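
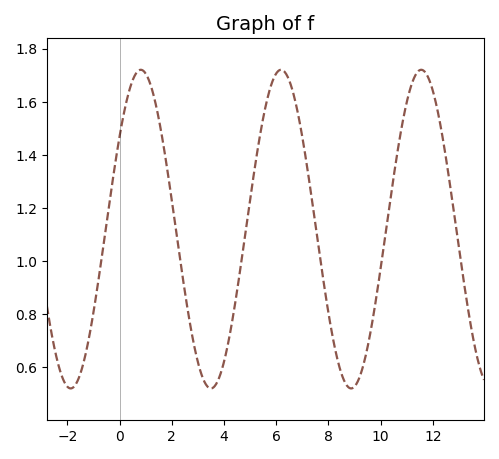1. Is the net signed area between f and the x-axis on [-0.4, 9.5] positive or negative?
positive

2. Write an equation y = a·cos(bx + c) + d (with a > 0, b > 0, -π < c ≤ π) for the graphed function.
y = 0.6cos(1.2x - 0.95) + 1.12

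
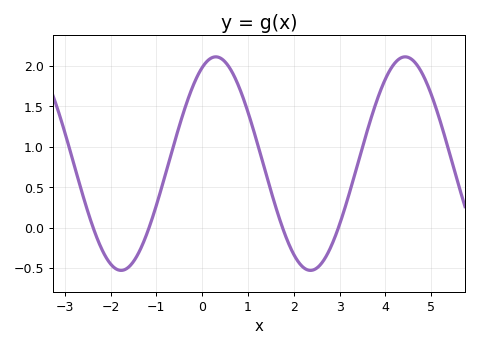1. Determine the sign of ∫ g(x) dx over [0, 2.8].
positive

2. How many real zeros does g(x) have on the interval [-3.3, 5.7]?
4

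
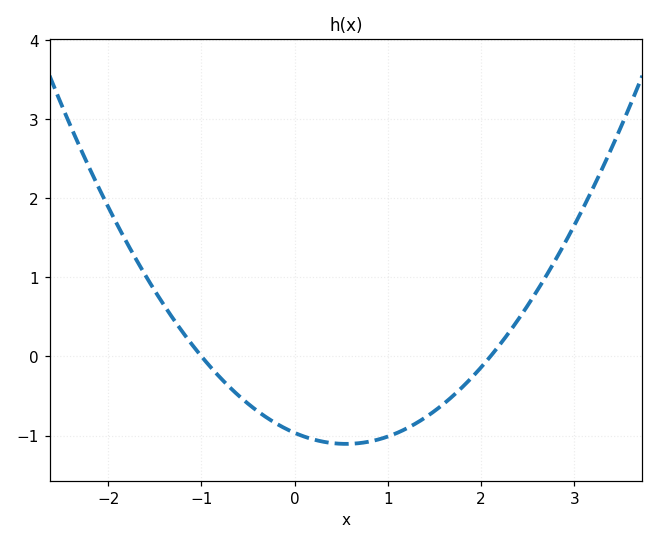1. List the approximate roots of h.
-1, 2.1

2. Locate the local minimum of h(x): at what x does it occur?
0.55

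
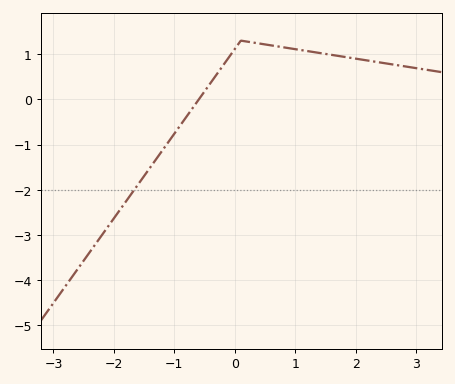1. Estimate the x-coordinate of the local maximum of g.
0.102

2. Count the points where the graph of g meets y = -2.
1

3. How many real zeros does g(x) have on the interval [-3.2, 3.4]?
1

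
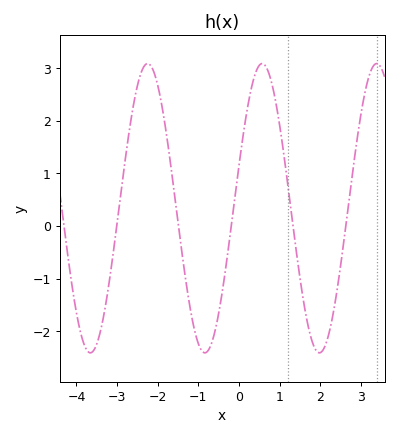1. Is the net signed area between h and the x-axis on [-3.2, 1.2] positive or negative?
positive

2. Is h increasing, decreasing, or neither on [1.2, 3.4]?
neither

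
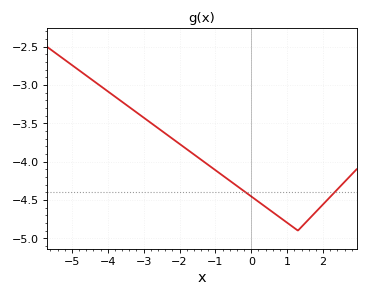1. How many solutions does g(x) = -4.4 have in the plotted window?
2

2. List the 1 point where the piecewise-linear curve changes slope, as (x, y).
(1.3, -4.9)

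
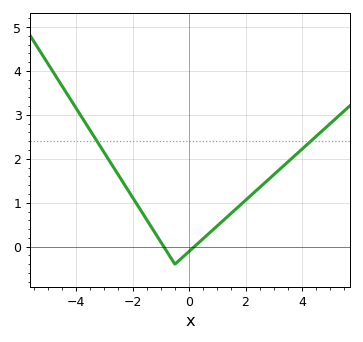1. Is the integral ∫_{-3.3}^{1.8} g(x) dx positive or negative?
positive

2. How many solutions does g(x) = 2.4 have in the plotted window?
2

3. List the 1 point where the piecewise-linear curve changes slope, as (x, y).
(-0.5, -0.4)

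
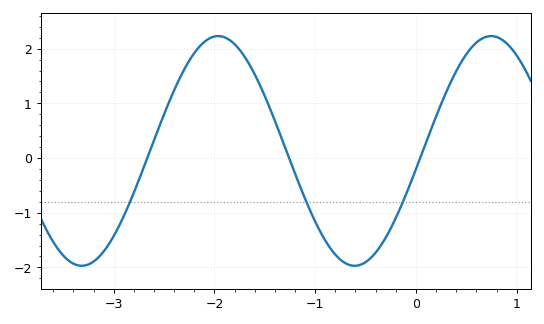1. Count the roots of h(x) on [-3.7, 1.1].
3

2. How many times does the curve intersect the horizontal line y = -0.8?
3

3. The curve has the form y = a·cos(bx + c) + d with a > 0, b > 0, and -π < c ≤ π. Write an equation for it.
y = 2.1cos(2.32x - 1.73) + 0.13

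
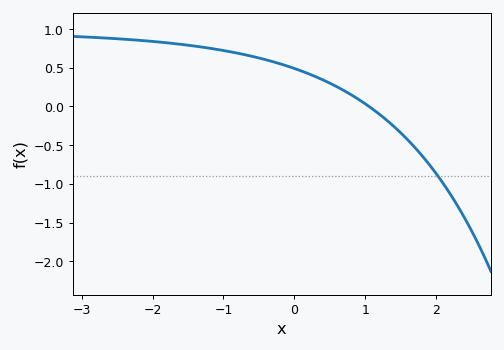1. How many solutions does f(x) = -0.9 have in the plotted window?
1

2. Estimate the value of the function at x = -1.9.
0.831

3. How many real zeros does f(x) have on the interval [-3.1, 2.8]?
1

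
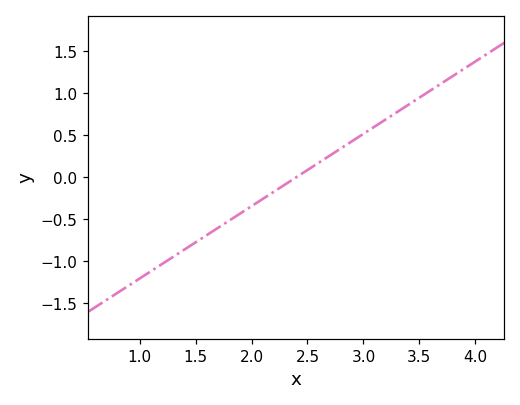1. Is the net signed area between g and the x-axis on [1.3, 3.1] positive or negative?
negative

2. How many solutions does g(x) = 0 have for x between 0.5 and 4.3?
1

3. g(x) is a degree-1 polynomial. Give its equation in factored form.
y = 0.86(x - 2.4)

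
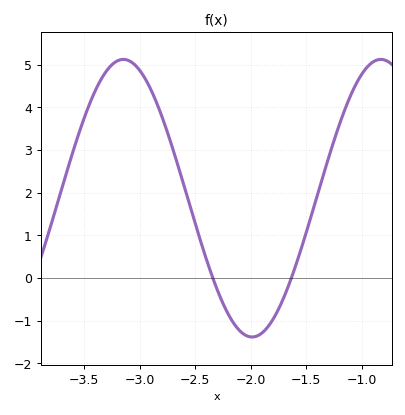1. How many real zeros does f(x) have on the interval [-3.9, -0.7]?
2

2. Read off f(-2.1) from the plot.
-1.2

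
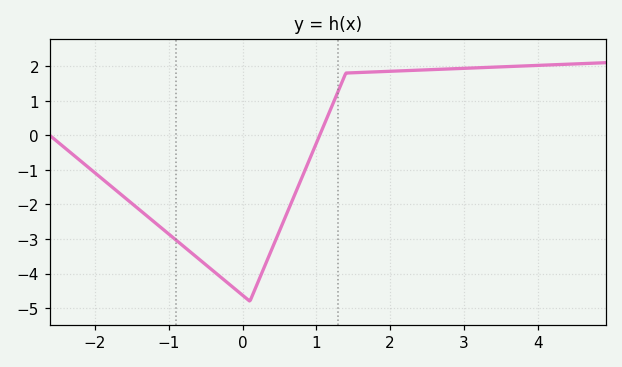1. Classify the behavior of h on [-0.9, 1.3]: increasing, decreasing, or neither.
neither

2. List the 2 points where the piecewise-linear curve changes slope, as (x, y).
(0.1, -4.8); (1.4, 1.8)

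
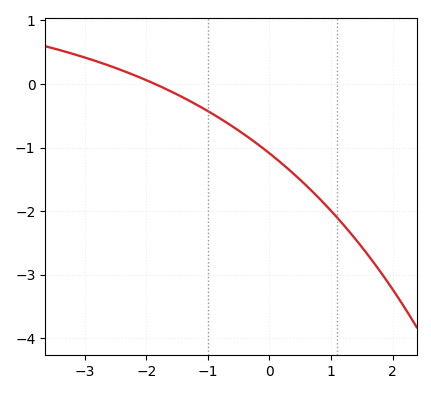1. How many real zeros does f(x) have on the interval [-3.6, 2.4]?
1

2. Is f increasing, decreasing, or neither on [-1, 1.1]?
decreasing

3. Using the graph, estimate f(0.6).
-1.6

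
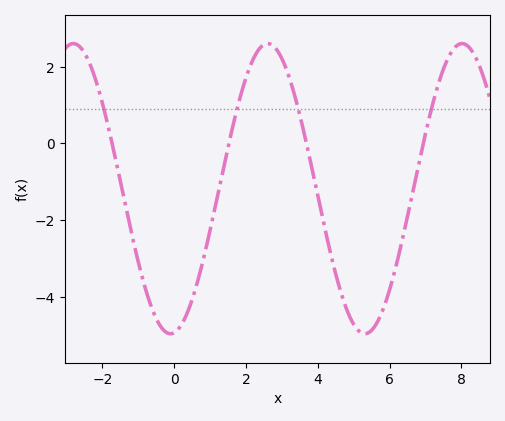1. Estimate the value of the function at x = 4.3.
-2.6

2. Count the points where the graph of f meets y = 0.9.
4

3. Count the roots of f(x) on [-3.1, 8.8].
4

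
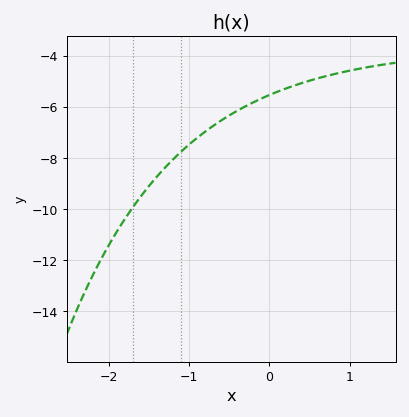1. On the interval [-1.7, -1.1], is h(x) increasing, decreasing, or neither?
increasing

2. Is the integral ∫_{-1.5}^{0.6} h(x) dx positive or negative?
negative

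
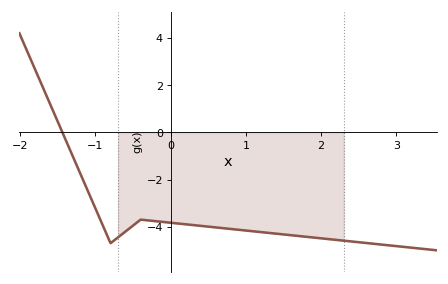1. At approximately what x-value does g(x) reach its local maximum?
-0.4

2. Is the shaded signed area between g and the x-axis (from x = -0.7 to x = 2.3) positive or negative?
negative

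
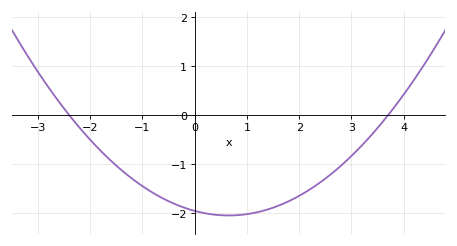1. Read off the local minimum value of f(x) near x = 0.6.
-2.05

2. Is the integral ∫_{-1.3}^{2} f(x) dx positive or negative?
negative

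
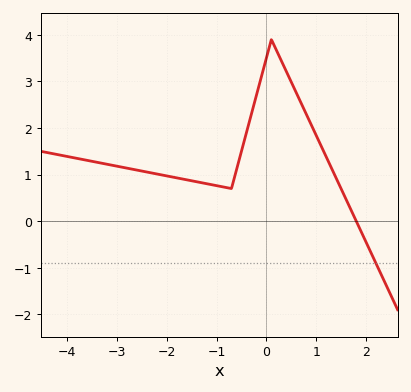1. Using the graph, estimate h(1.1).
1.61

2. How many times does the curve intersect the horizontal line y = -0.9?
1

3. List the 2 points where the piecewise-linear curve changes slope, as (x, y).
(-0.7, 0.7); (0.1, 3.9)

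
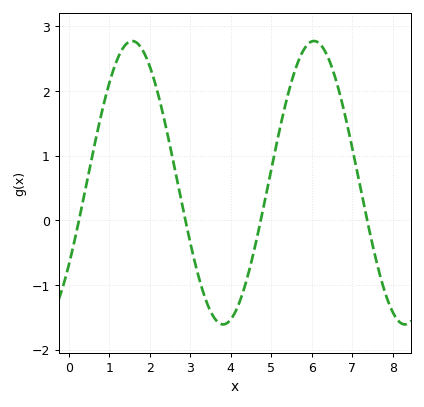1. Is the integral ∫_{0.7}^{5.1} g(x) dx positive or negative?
positive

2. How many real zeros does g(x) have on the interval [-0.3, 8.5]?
4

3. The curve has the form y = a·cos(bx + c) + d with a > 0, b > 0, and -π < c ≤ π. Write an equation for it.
y = 2.19cos(1.4x - 2.2) + 0.58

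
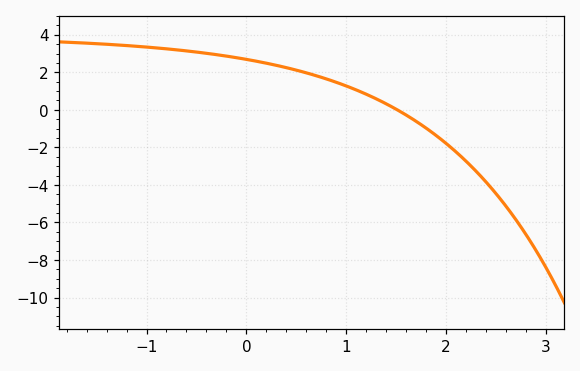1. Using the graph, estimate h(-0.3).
3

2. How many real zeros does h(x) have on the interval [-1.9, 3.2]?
1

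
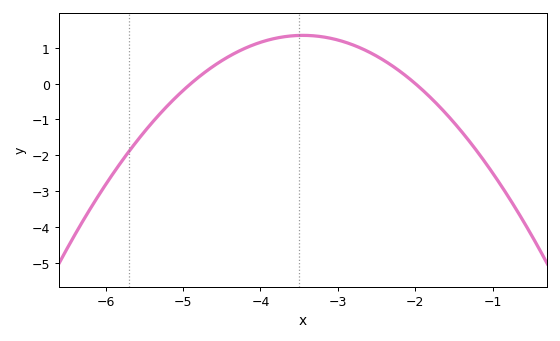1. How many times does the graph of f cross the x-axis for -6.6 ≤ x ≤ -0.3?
2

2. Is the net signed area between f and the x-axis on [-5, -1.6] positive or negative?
positive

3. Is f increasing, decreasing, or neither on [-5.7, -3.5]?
increasing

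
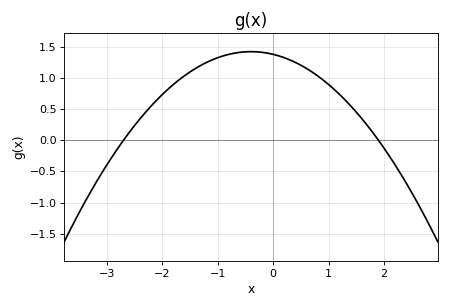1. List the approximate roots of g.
-2.7, 1.9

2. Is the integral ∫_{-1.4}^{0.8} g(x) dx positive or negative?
positive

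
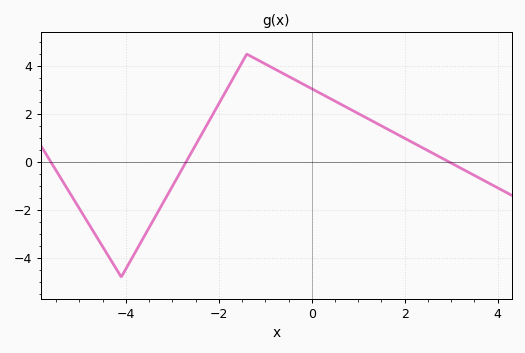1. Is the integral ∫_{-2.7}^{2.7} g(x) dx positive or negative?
positive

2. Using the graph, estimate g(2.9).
0.059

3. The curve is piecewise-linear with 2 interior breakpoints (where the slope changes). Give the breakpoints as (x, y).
(-4.1, -4.8); (-1.4, 4.5)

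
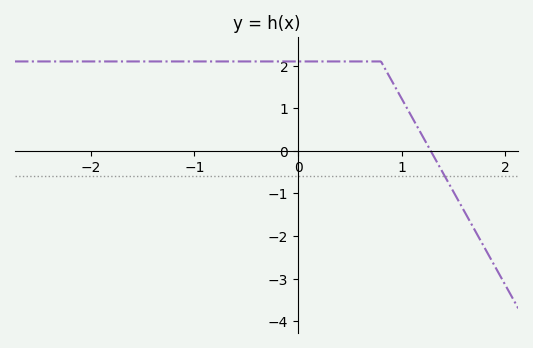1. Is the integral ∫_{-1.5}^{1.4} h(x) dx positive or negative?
positive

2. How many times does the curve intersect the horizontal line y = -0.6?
1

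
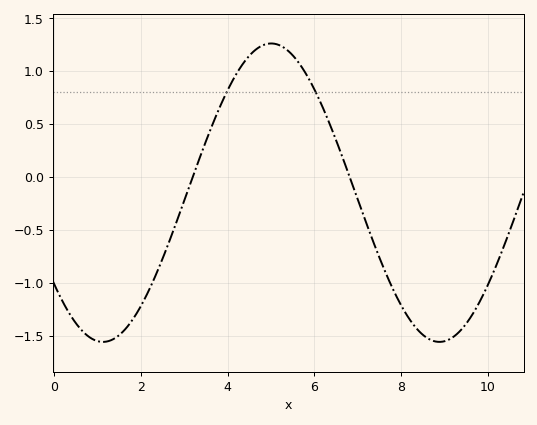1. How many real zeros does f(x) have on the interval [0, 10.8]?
2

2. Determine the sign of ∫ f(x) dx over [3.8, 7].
positive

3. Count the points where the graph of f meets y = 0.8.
2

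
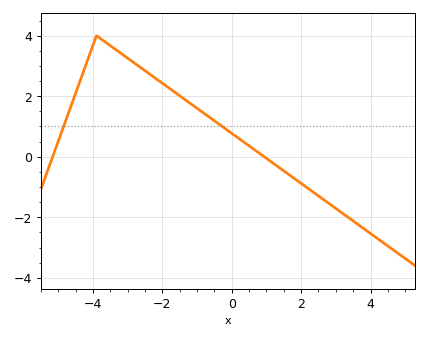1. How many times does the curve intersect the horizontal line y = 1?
2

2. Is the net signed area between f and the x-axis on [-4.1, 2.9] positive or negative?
positive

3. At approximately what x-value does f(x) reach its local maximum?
-3.8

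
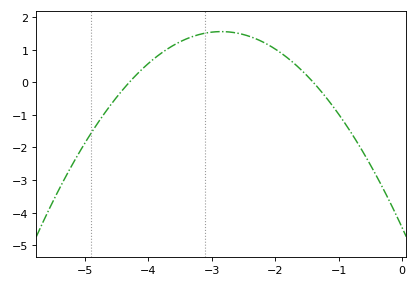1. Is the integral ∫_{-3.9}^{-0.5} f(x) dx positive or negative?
positive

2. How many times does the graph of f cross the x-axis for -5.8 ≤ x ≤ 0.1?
2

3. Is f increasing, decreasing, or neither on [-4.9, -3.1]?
increasing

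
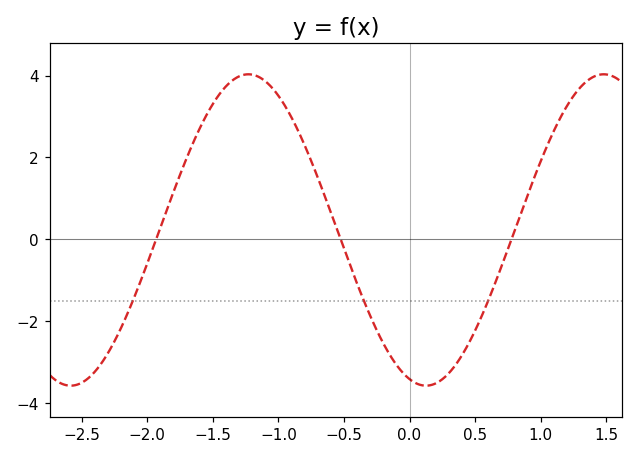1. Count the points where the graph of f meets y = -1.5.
3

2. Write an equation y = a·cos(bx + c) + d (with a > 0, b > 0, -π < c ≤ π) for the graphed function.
y = 3.8cos(2.3x + 2.8) + 0.23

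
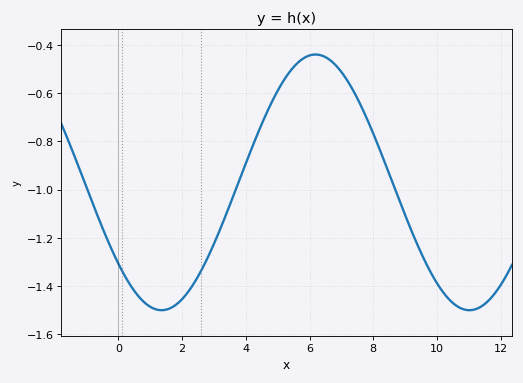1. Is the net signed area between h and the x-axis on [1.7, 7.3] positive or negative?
negative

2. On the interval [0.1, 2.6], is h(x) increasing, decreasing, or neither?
neither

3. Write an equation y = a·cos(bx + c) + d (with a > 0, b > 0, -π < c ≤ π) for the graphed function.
y = 0.53cos(0.65x + 2.26) - 0.97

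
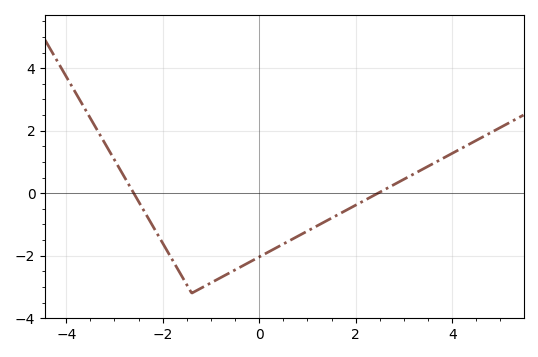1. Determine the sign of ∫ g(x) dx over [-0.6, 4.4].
negative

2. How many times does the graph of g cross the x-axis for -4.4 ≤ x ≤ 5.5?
2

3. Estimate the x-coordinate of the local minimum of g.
-1.4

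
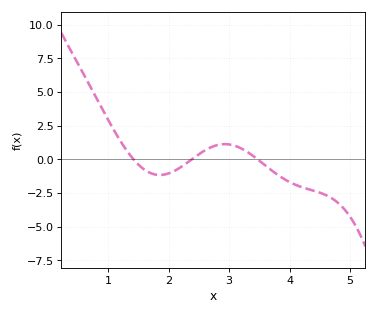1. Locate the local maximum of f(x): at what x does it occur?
2.9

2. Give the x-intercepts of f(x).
1.4, 2.4, 3.5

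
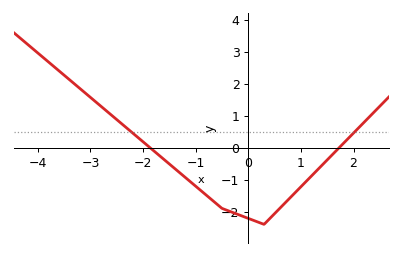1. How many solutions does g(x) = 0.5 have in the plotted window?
2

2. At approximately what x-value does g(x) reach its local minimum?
0.3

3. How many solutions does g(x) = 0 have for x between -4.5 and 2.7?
2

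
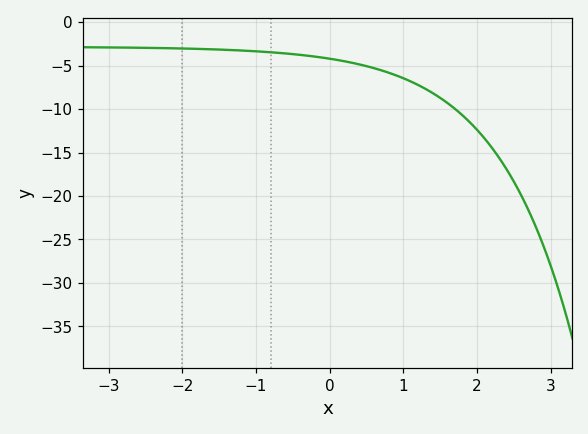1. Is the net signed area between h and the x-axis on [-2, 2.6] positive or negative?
negative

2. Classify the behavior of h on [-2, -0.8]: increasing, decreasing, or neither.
decreasing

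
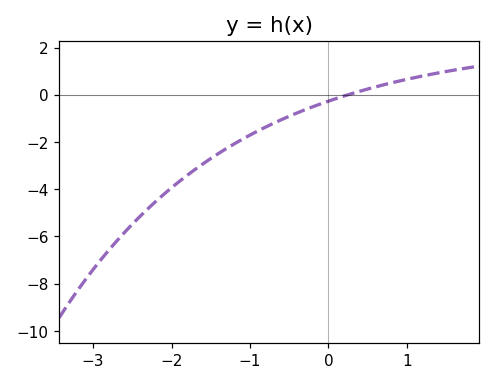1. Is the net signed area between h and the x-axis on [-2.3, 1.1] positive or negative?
negative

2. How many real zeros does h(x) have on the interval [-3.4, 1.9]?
1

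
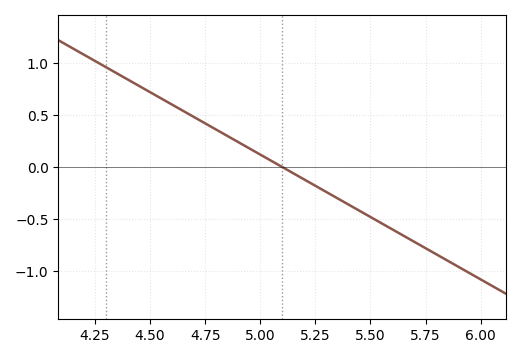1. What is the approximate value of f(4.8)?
0.36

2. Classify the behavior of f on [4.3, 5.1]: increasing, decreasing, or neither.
decreasing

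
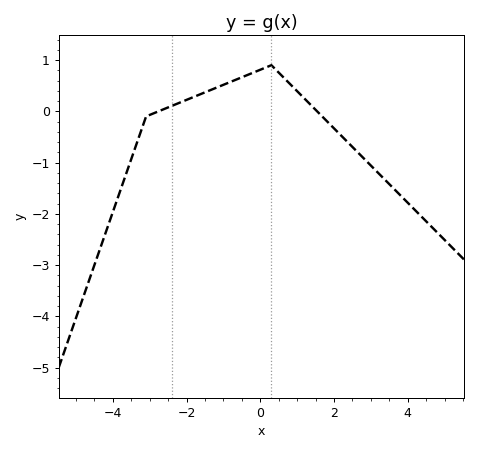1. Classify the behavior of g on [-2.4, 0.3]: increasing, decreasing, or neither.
increasing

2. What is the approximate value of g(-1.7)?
0.3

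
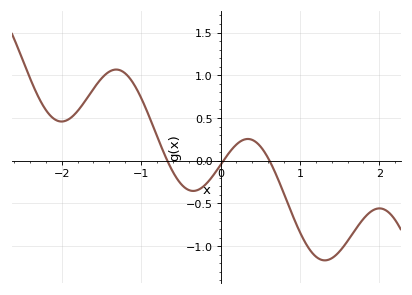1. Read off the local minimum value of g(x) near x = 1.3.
-1.17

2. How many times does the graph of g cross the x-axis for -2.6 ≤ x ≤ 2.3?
3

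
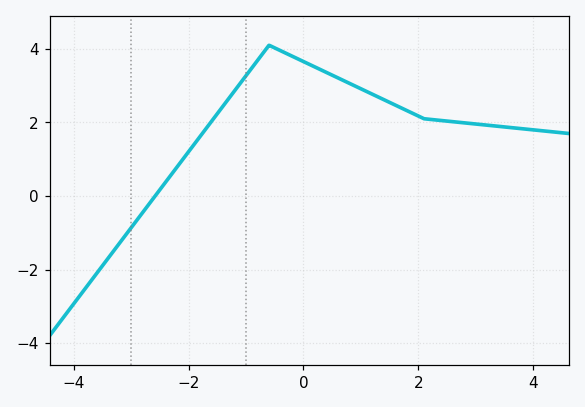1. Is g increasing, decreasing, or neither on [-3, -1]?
increasing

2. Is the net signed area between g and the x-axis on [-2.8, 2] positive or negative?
positive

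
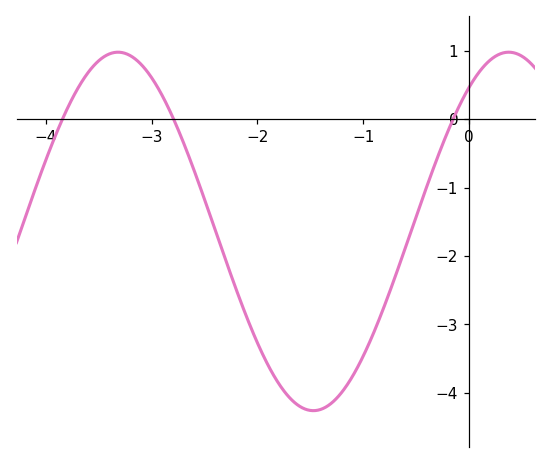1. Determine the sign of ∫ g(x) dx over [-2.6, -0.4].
negative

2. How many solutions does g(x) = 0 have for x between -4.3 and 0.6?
3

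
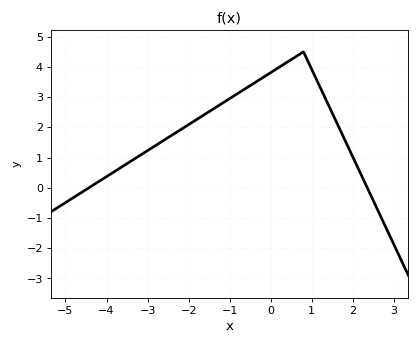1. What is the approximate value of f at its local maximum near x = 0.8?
4.5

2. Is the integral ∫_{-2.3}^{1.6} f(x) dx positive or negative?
positive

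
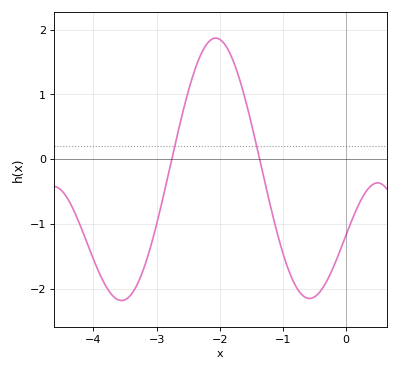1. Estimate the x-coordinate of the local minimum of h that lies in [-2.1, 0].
-0.6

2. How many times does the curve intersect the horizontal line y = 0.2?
2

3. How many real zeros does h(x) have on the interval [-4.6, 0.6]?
2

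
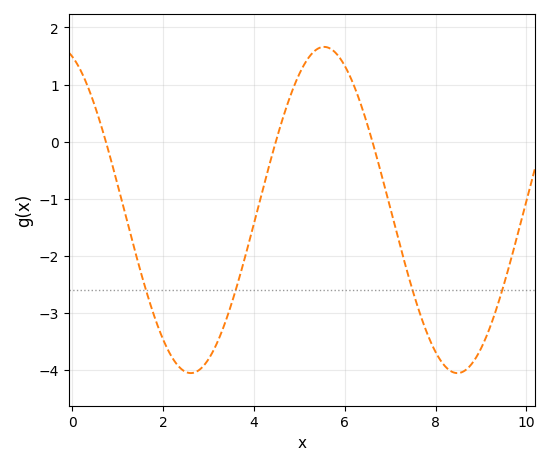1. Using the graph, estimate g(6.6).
0.025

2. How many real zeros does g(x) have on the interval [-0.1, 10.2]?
3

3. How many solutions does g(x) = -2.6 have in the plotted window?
4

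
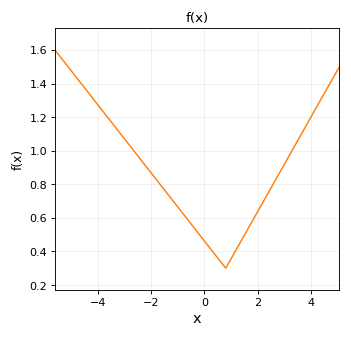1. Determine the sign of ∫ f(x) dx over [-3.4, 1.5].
positive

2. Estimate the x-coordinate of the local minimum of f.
0.8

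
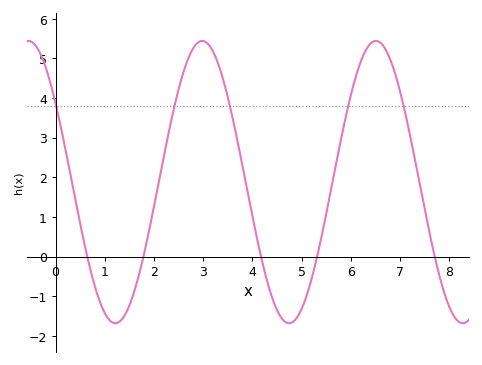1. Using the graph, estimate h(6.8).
4.97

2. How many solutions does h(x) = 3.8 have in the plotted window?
5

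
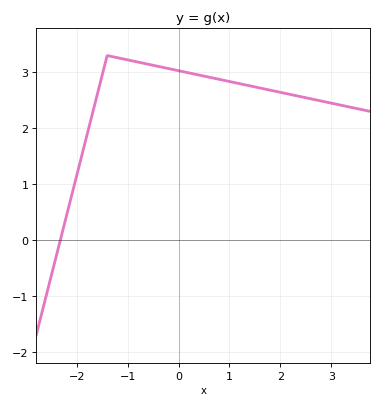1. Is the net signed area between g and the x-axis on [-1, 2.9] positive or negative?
positive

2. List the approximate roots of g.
-2.32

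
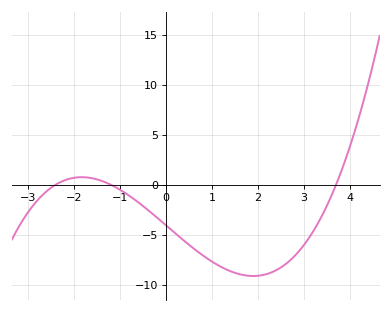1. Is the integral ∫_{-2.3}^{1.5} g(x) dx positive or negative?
negative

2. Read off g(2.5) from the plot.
-8.27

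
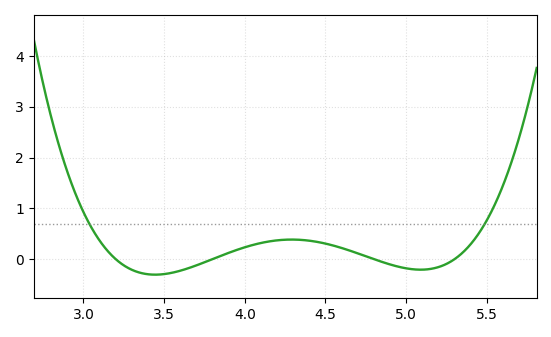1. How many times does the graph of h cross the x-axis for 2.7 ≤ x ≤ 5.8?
4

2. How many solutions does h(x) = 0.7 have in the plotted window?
2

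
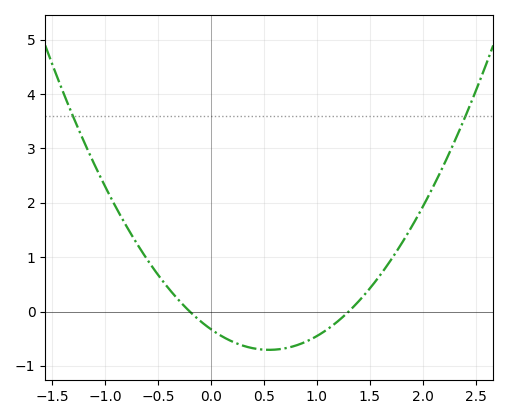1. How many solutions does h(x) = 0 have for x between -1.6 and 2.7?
2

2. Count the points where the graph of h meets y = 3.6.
2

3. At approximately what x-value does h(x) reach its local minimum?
0.6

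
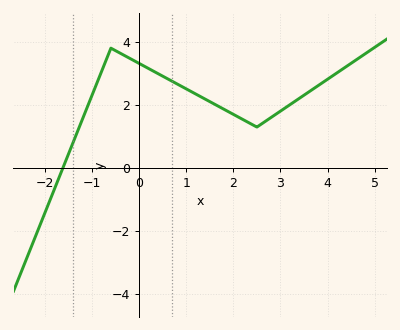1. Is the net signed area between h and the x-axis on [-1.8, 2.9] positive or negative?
positive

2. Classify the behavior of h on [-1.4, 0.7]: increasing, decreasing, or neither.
neither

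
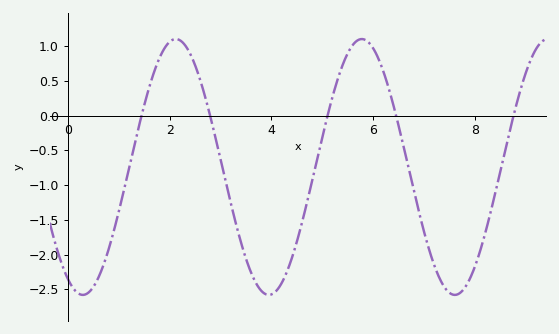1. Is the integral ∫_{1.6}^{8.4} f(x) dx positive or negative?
negative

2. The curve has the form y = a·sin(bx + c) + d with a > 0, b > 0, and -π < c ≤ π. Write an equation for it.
y = 1.84sin(1.7x - 2.1) - 0.74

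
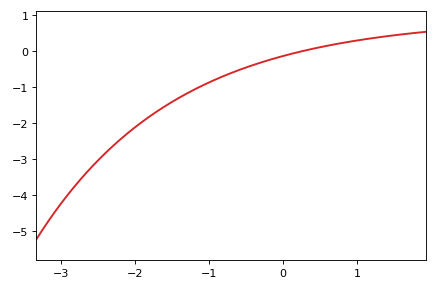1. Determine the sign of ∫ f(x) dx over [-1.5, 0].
negative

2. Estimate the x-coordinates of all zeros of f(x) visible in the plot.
0.249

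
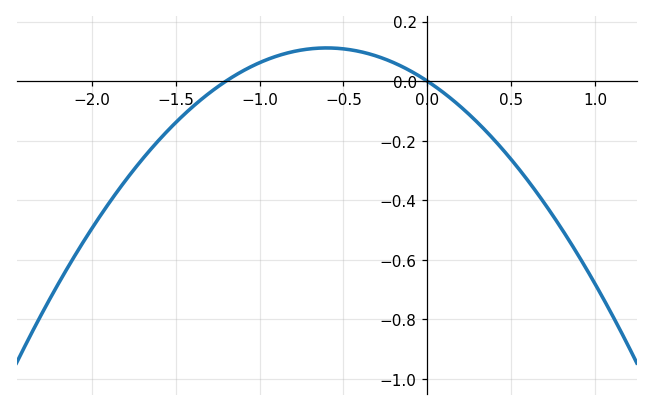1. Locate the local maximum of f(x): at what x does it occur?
-0.6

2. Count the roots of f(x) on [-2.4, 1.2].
2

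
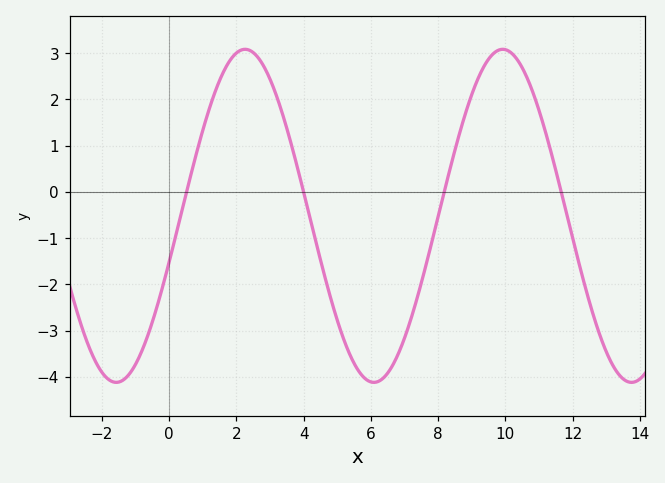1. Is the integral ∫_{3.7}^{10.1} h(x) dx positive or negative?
negative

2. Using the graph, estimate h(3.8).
0.569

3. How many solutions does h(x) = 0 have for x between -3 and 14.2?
4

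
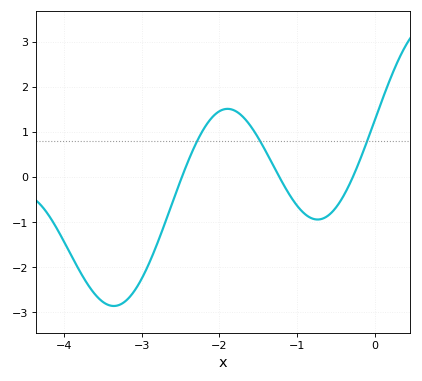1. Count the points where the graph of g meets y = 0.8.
3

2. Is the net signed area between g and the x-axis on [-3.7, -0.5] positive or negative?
negative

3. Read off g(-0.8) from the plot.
-0.9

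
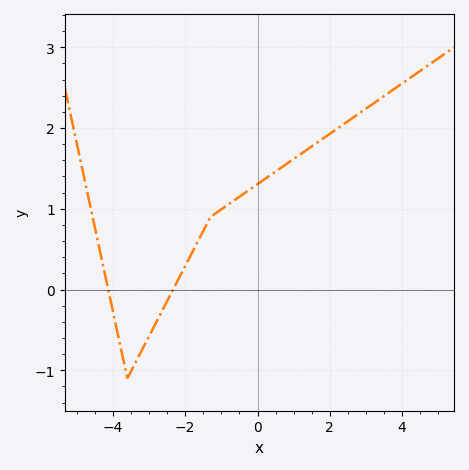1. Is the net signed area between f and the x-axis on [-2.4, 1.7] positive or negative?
positive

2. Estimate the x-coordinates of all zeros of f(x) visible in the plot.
-4.2, -2.4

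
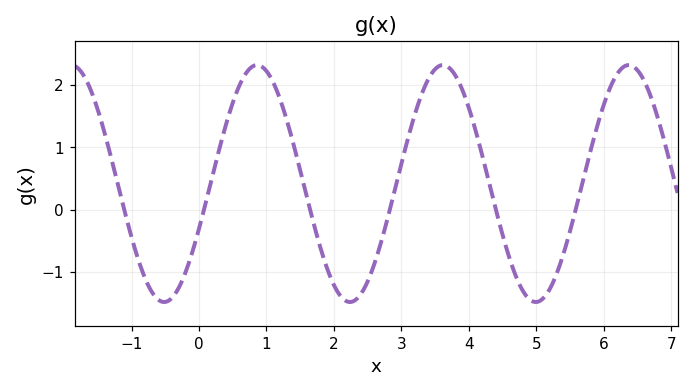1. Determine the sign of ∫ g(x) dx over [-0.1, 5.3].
positive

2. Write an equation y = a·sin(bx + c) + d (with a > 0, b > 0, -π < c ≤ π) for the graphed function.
y = 1.9sin(2.3x - 0.39) + 0.42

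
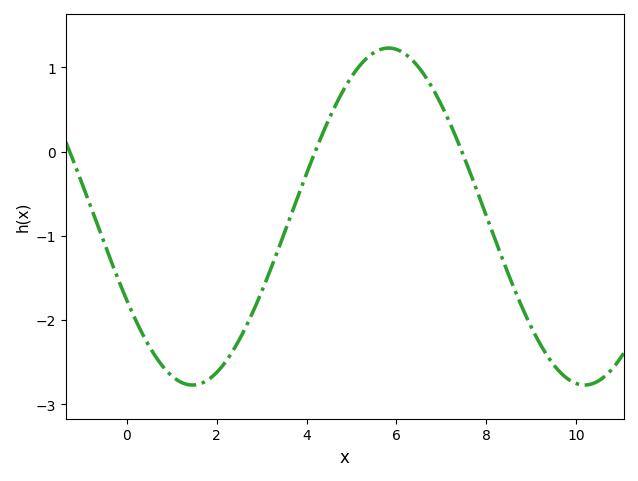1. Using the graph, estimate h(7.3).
0.2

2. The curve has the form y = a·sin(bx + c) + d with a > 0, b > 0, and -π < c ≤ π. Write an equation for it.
y = 2sin(0.72x - 2.6) - 0.77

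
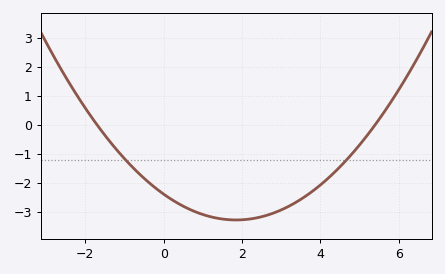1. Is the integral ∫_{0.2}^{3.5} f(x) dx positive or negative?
negative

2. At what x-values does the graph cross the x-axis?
-1.6, 5.4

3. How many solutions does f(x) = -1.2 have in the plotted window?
2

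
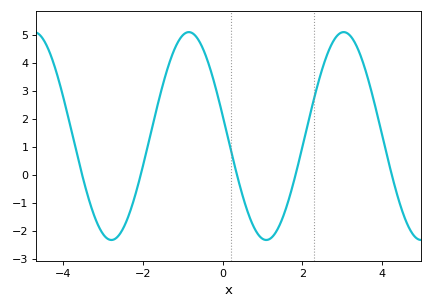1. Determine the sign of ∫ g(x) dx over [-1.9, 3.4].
positive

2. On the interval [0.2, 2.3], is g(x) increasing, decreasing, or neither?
neither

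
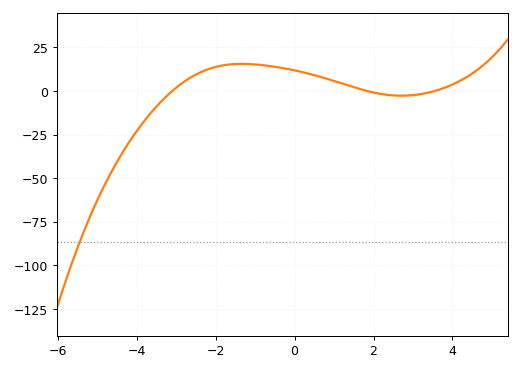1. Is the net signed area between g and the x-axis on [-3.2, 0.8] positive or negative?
positive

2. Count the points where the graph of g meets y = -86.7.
1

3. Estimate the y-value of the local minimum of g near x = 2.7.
-2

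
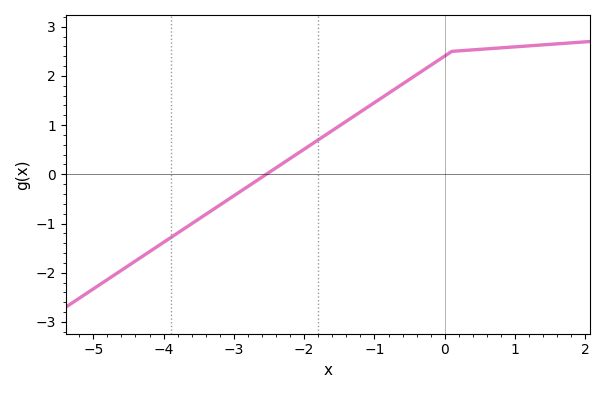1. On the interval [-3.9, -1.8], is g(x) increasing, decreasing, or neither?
increasing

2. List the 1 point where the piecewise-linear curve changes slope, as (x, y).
(0.1, 2.5)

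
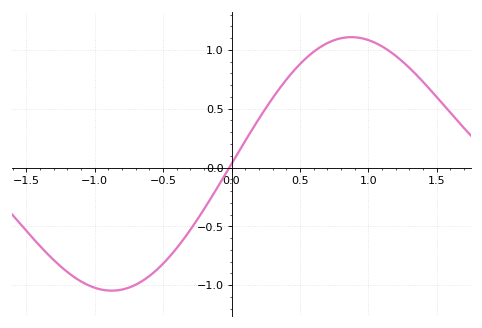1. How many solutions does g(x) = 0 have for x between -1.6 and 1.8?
1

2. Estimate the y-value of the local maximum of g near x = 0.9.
1.11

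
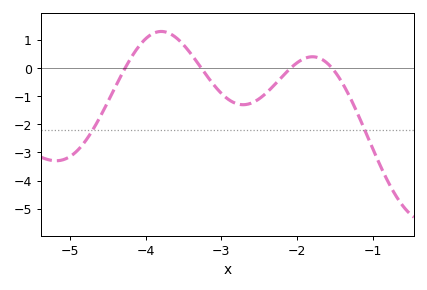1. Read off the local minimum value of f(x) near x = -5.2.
-3.29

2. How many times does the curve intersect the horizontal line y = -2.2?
2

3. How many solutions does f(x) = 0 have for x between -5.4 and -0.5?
4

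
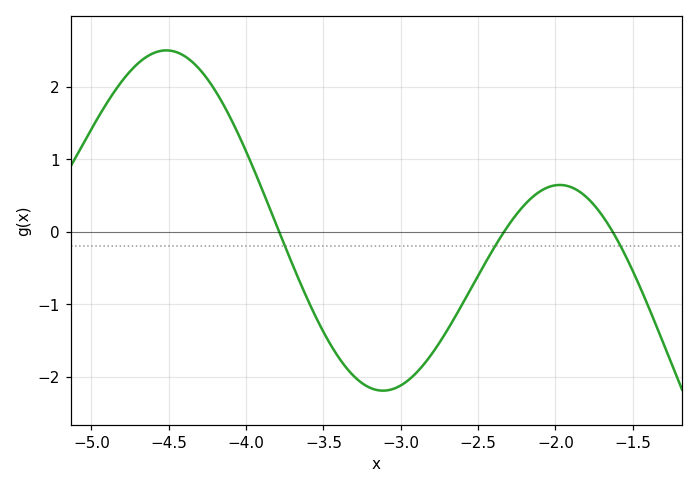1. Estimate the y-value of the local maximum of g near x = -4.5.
2.5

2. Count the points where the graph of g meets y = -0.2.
3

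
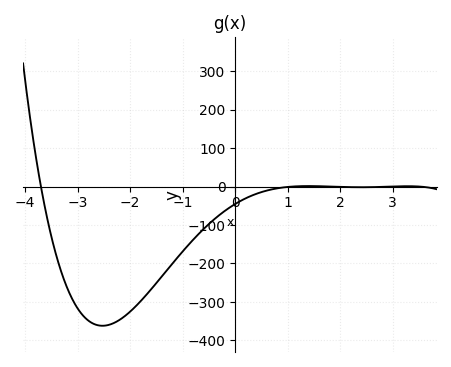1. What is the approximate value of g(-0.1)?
-50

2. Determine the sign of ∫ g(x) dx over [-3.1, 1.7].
negative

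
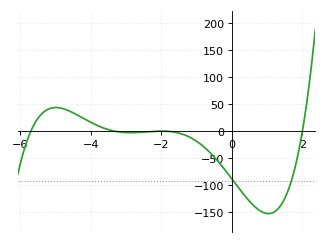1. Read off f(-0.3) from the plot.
-65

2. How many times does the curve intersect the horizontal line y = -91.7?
2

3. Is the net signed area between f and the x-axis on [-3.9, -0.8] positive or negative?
negative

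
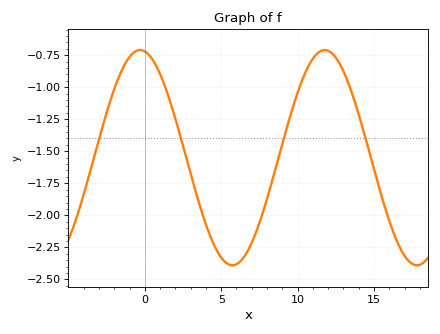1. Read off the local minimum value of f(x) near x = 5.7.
-2.38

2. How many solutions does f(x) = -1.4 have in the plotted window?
4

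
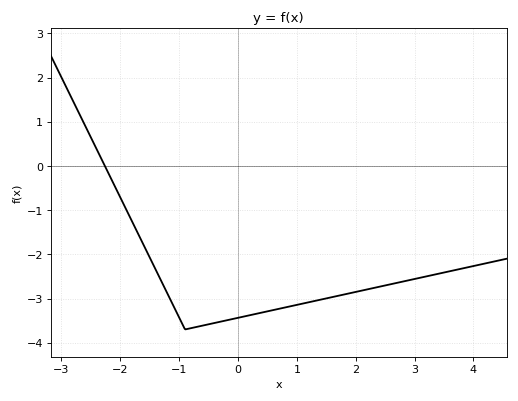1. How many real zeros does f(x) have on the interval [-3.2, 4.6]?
1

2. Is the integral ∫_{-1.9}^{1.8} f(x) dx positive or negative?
negative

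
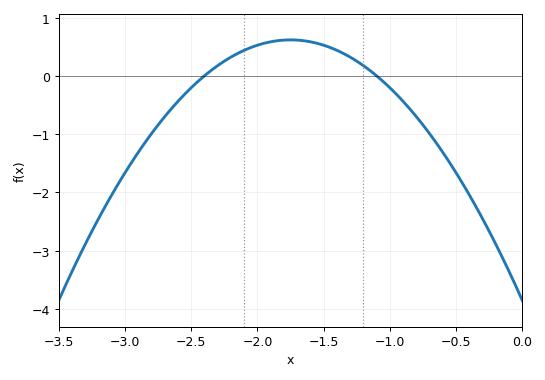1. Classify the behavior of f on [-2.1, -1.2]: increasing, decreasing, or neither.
neither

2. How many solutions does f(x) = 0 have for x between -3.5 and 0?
2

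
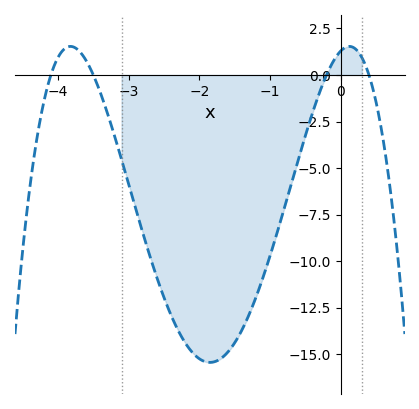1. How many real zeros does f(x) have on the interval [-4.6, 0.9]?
4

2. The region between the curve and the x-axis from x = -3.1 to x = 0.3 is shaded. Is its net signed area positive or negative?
negative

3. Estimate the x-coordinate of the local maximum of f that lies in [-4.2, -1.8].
-3.82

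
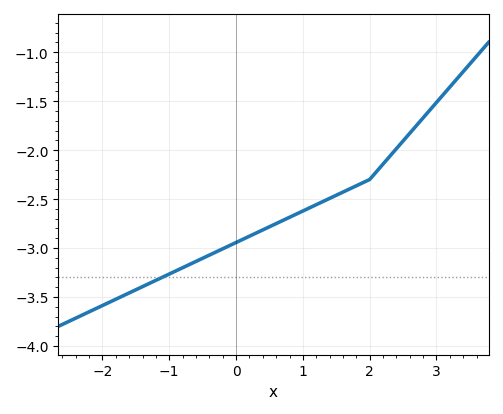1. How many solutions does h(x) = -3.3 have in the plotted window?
1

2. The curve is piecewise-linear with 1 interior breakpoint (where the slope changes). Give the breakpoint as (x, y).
(2, -2.3)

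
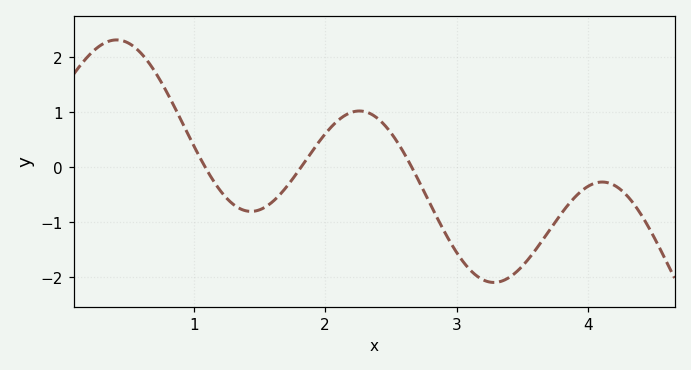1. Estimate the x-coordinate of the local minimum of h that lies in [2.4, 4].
3.3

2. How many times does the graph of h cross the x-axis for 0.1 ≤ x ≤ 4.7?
3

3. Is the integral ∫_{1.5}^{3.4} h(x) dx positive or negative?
negative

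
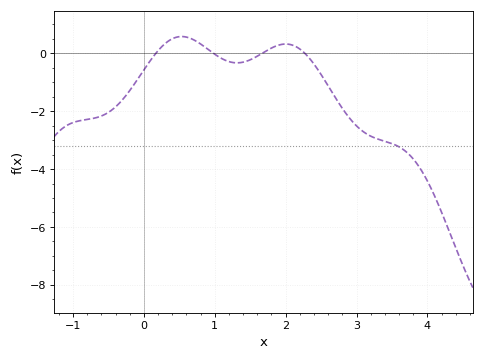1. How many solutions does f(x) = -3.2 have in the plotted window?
1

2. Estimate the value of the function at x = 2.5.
-0.8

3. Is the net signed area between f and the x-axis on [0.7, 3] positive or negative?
negative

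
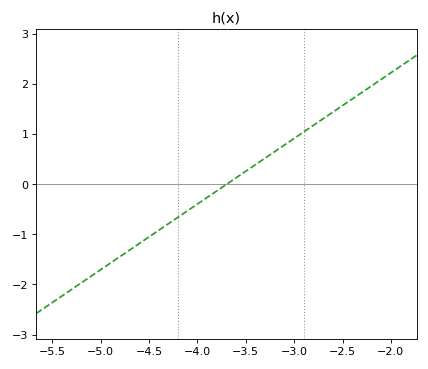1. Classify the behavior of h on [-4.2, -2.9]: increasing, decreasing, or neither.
increasing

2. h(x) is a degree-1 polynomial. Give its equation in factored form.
y = 1.31(x + 3.7)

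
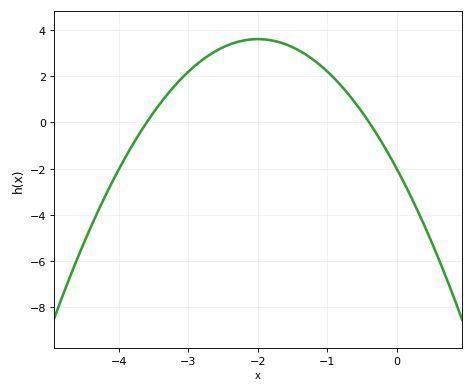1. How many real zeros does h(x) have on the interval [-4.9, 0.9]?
2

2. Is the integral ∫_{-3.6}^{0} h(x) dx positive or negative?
positive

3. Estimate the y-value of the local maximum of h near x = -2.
3.61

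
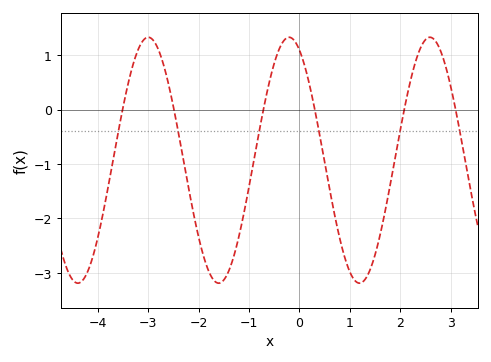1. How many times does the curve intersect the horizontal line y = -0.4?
6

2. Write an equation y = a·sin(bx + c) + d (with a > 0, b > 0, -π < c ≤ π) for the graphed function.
y = 2.26sin(2.2x + 2) - 0.93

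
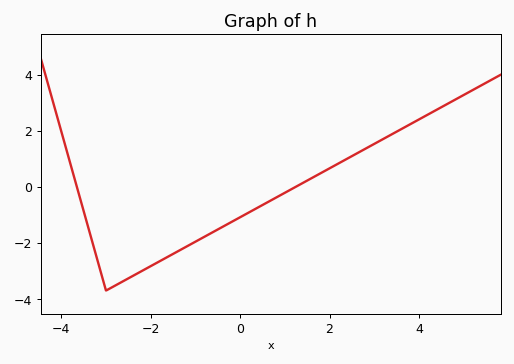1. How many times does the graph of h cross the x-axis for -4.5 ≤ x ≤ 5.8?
2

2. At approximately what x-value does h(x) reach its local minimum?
-3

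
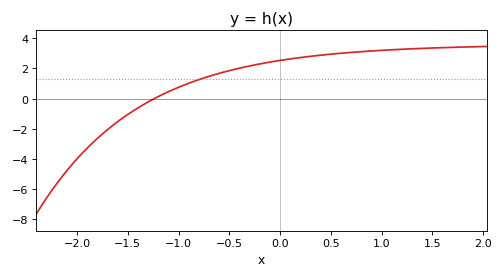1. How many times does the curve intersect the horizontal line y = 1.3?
1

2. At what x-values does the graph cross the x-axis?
-1.2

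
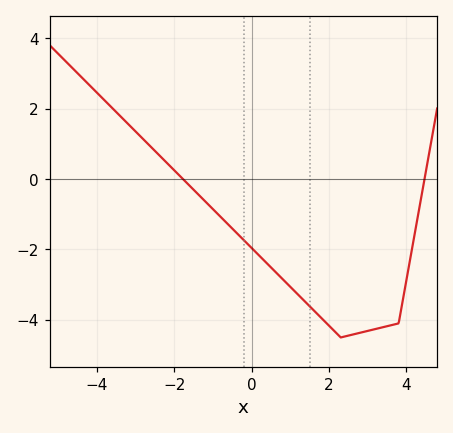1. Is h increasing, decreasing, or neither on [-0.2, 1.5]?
decreasing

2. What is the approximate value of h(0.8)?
-2.85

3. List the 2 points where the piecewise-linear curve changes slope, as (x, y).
(2.3, -4.5); (3.8, -4.1)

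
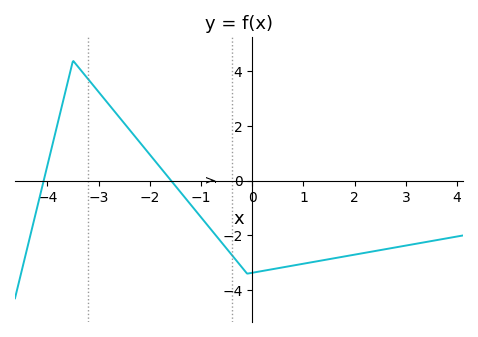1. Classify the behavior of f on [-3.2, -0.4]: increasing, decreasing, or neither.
decreasing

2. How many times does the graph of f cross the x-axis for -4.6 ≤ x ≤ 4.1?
2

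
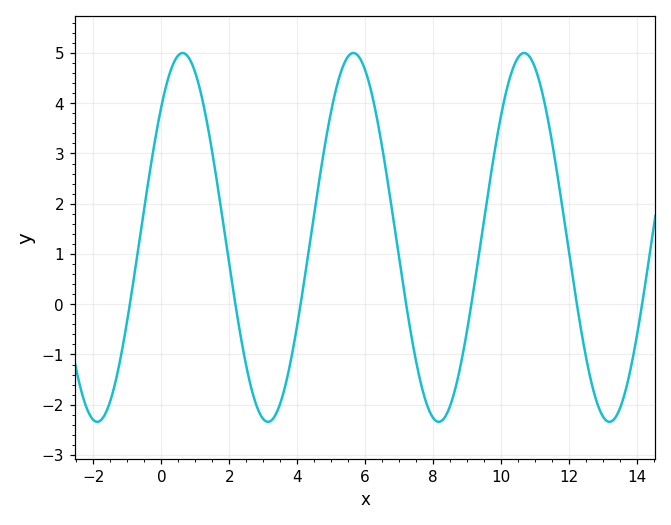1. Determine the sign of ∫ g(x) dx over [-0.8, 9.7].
positive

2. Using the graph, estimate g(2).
0.784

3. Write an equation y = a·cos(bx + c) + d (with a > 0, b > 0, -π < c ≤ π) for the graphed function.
y = 3.67cos(1.25x - 0.78) + 1.33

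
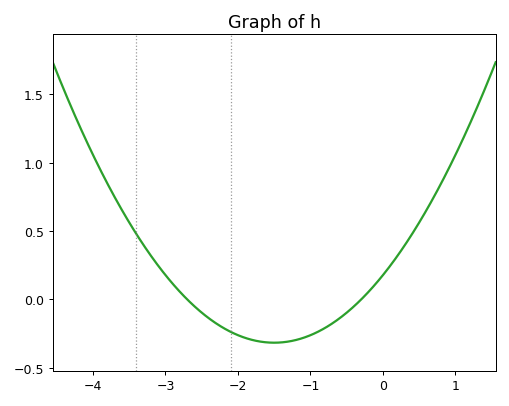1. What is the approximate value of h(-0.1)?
0.114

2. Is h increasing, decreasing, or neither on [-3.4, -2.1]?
decreasing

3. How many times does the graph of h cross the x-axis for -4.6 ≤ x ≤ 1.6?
2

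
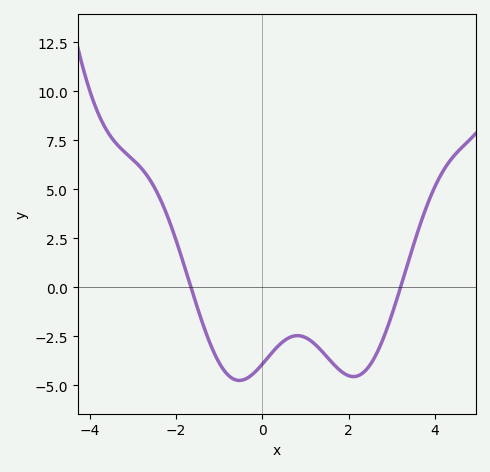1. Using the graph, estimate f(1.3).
-3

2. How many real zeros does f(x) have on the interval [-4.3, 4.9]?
2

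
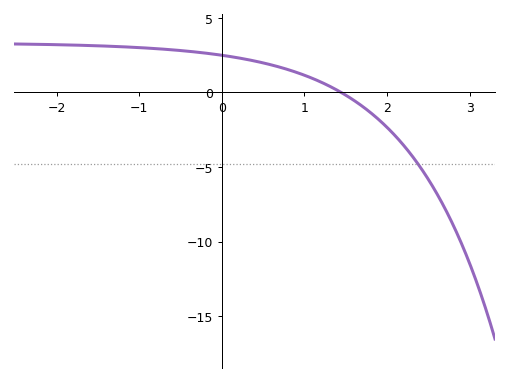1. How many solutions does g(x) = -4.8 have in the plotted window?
1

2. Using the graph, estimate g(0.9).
1.34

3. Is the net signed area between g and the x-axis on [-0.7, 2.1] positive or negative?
positive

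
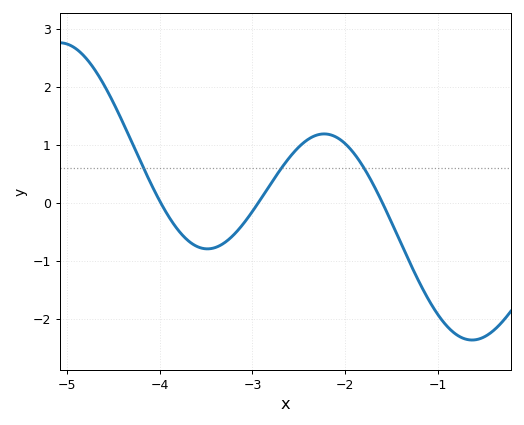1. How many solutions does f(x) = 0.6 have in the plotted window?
3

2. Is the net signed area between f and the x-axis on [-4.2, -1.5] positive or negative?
positive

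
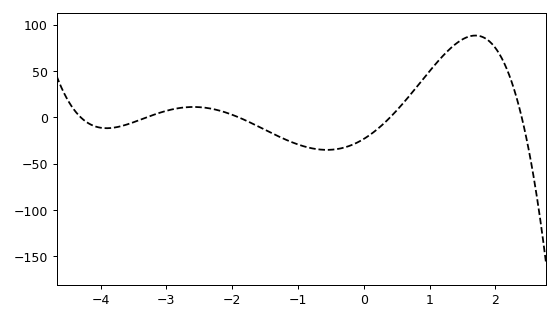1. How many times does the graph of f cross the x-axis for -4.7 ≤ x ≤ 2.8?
5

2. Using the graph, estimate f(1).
50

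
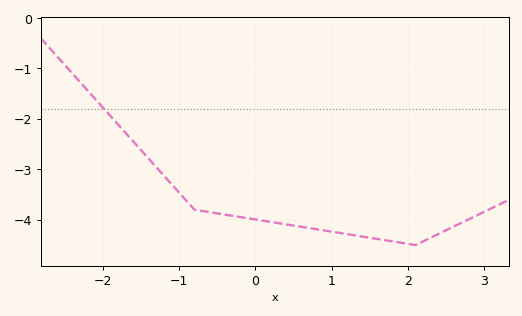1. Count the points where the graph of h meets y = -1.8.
1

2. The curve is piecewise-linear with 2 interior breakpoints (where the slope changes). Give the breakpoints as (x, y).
(-0.8, -3.8); (2.1, -4.5)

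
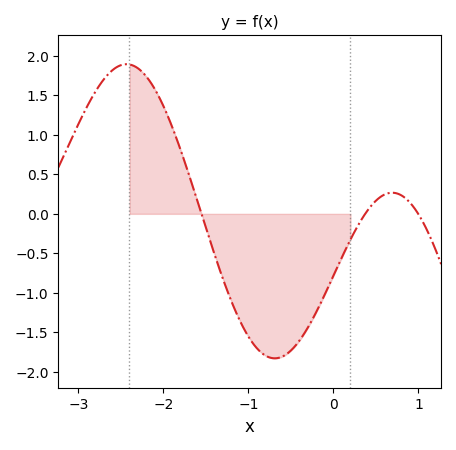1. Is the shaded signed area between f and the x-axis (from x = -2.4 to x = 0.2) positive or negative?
negative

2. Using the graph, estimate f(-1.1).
-1.35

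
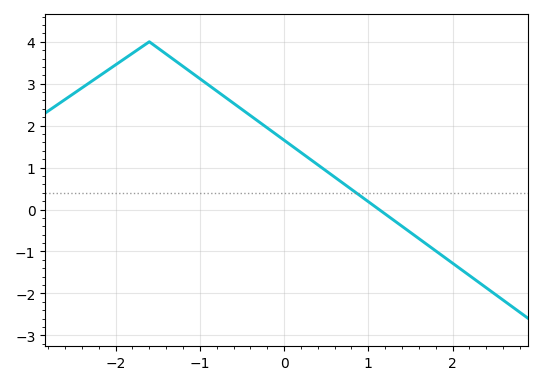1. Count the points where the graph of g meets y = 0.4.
1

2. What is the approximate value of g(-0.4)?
2.24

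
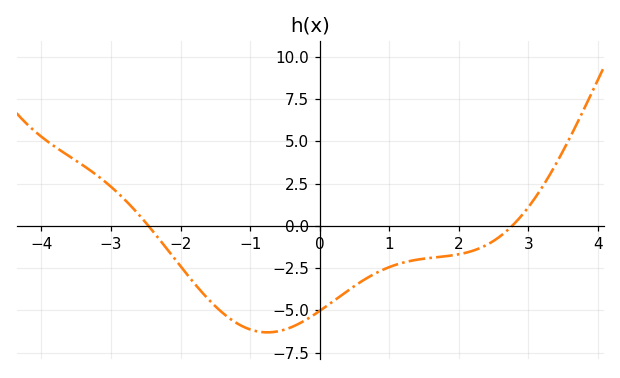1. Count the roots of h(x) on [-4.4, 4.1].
2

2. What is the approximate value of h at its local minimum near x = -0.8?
-6.4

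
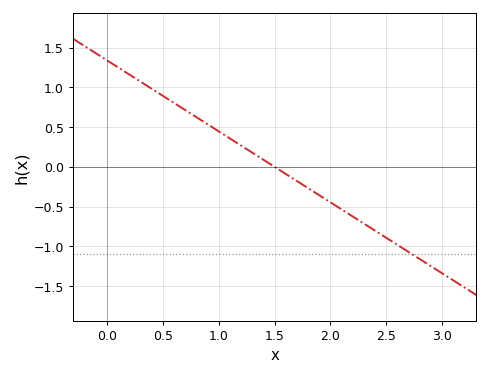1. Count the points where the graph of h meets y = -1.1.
1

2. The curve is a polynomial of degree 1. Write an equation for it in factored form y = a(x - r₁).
y = -0.89(x - 1.5)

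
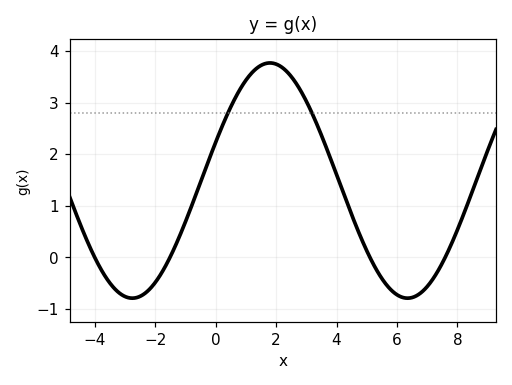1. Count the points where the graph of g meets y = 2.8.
2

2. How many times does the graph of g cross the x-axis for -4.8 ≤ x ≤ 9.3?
4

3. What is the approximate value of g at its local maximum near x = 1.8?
3.77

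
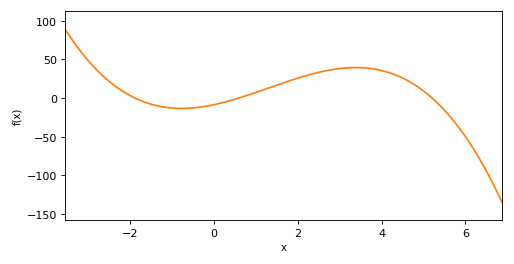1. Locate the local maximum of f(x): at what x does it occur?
3.38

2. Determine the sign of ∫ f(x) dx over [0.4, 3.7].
positive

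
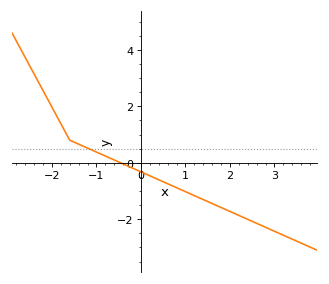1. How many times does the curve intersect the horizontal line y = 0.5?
1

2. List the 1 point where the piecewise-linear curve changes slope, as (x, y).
(-1.6, 0.8)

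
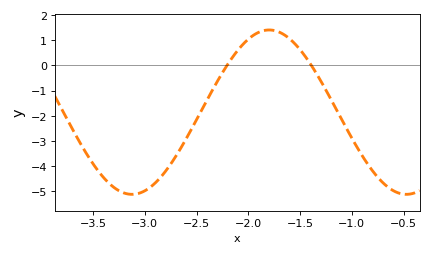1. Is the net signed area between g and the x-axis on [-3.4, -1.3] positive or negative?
negative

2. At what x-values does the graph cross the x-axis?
-2.21, -1.39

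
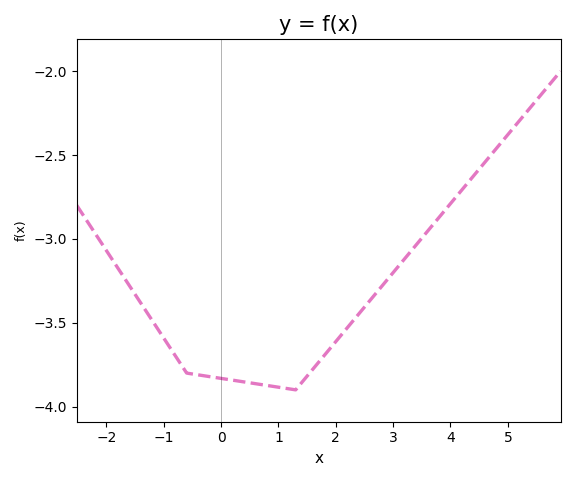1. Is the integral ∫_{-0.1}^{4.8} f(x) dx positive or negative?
negative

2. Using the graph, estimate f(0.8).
-3.87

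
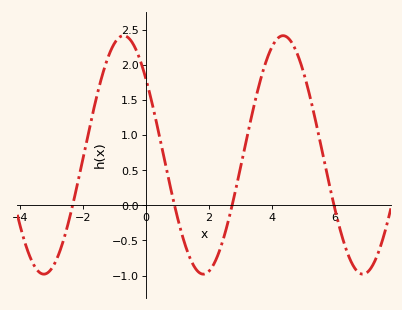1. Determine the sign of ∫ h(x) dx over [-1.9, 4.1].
positive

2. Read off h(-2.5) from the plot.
-0.295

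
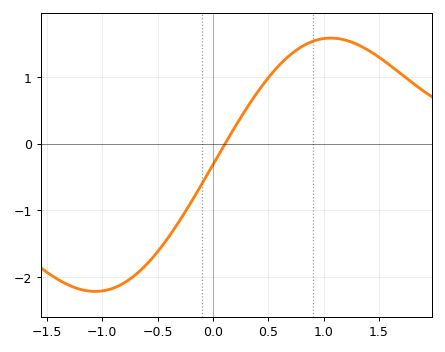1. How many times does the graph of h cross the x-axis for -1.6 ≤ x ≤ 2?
1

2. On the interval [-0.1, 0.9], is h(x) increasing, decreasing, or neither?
increasing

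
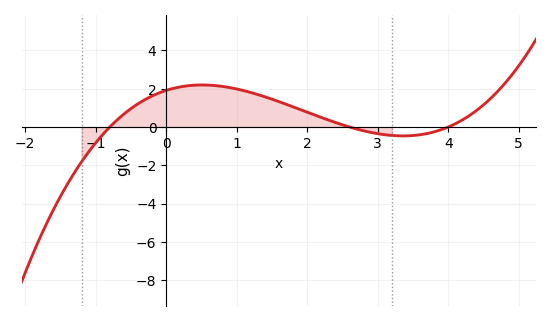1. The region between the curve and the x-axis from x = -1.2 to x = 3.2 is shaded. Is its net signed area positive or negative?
positive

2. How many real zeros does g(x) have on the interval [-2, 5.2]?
3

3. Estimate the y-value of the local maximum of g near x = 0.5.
2.2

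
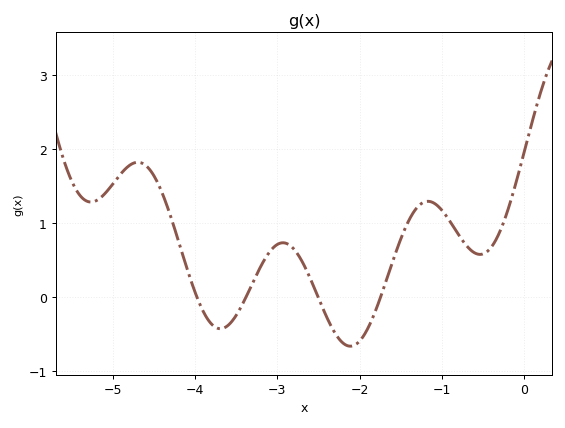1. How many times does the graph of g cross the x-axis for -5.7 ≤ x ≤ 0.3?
4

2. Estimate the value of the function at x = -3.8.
-0.364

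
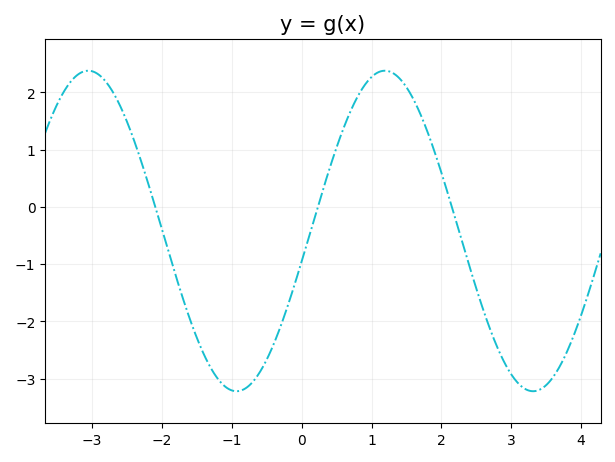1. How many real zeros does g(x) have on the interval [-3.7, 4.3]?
3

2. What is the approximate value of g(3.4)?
-3.2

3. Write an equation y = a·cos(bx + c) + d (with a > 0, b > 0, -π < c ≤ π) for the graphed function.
y = 2.8cos(1.48x - 1.76) - 0.42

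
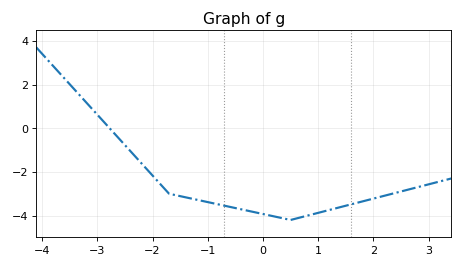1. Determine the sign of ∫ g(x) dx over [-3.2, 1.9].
negative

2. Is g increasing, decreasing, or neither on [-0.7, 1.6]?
neither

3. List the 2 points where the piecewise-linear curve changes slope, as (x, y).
(-1.7, -3); (0.5, -4.2)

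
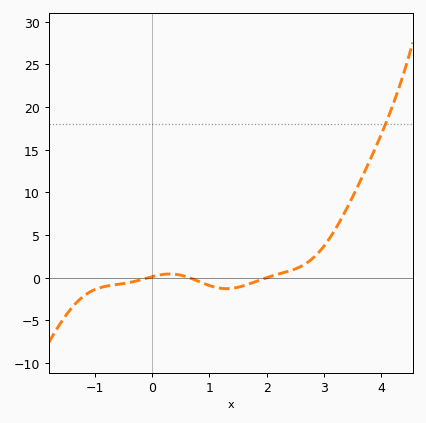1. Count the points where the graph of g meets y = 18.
1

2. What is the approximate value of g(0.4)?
0.5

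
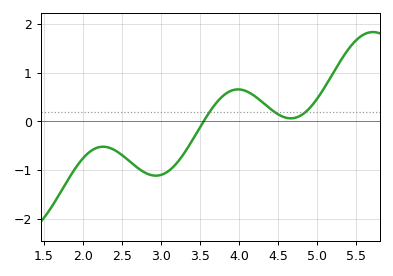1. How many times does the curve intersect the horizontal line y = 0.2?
3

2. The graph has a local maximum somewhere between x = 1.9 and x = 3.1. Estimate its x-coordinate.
2.3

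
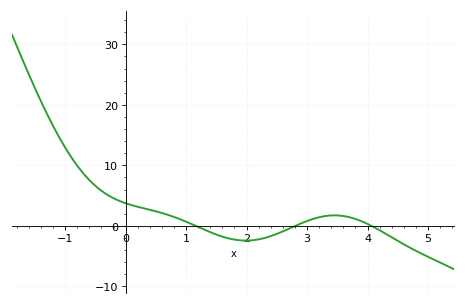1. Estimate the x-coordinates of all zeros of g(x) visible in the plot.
1.2, 2.8, 4.1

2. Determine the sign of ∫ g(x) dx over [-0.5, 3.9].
positive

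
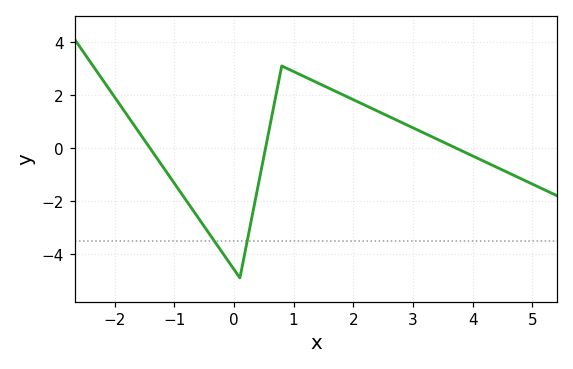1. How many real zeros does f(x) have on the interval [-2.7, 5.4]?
3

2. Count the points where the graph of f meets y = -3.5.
2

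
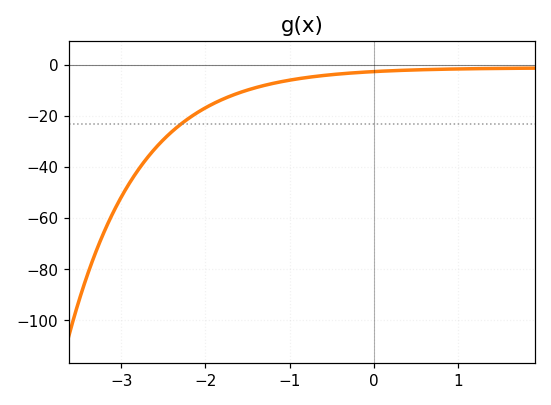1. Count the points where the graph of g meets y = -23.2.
1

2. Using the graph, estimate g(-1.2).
-8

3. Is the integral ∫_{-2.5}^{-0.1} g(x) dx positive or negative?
negative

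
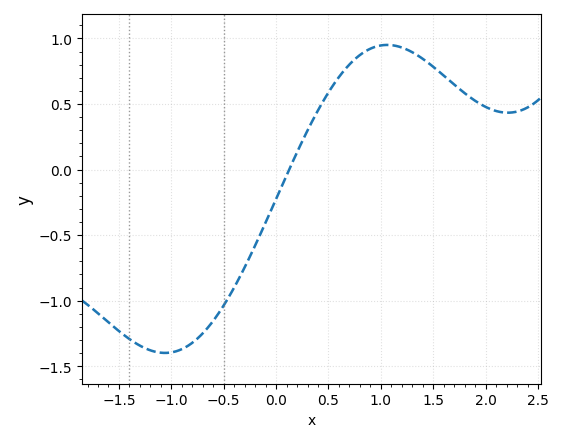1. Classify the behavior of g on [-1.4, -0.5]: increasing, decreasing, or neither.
neither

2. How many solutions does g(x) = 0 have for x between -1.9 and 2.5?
1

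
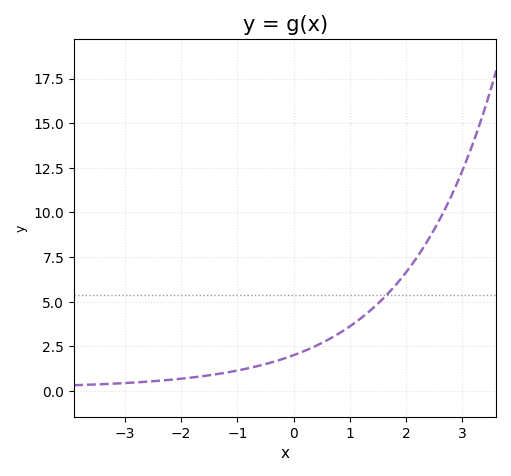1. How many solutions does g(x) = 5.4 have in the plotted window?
1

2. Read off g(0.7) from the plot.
3.03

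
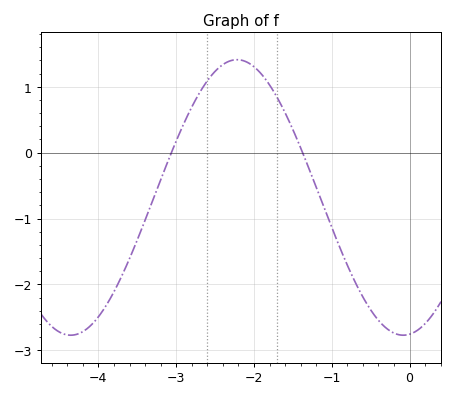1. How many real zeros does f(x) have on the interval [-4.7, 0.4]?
2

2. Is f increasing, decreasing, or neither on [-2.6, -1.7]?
neither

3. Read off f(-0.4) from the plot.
-2.54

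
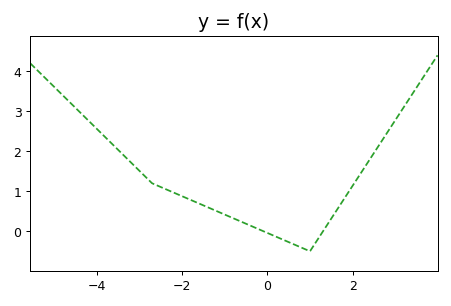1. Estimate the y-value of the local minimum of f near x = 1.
-0.5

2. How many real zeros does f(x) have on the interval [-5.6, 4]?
2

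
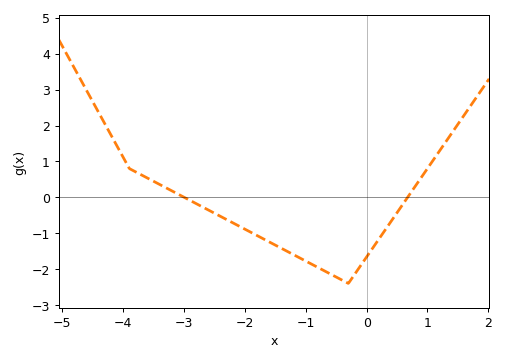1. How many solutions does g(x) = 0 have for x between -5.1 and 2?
2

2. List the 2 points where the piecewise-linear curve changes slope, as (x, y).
(-3.9, 0.8); (-0.3, -2.4)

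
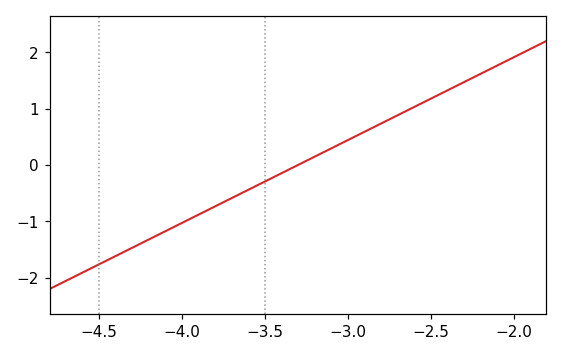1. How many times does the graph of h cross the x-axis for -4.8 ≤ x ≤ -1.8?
1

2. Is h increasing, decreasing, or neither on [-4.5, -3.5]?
increasing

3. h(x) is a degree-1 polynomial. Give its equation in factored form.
y = 1.47(x + 3.3)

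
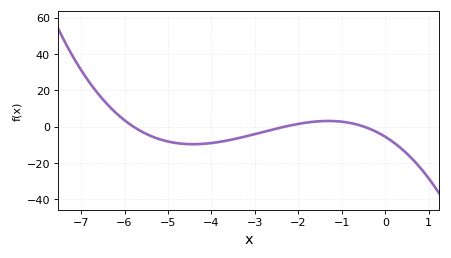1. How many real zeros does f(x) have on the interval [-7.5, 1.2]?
3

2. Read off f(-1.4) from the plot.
4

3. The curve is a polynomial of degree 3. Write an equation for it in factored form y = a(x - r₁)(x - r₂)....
y = -0.85(x + 5.8)(x + 2.3)(x + 0.5)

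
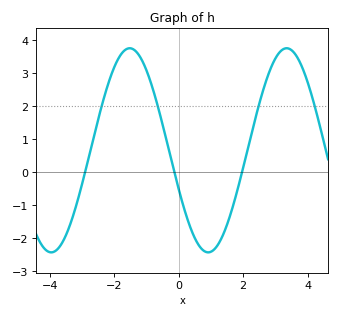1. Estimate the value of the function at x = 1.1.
-2.34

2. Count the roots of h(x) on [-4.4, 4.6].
3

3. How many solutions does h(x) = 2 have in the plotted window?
4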